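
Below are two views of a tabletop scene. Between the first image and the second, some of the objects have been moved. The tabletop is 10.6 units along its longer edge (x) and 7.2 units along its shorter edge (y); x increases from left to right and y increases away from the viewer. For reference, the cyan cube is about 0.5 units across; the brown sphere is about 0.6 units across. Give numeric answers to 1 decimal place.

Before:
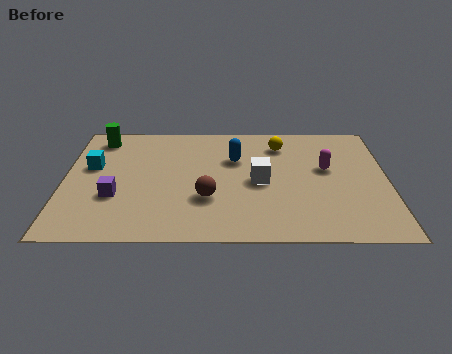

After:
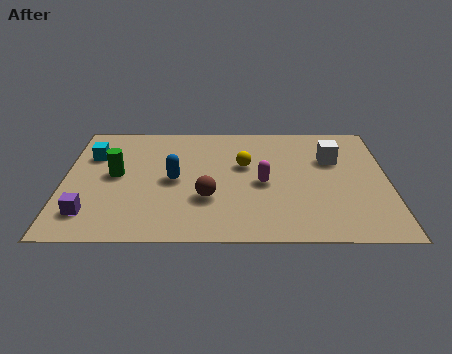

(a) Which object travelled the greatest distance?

the white cube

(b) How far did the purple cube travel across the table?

1.3

The purple cube moved from about (1.7, 2.5) to (0.9, 1.5), a distance of √(0.8² + 1.0²) ≈ 1.3.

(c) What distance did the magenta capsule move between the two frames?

2.3

From (8.6, 4.2) to (6.5, 3.3), the magenta capsule covered √(2.1² + 0.9²) ≈ 2.3 units.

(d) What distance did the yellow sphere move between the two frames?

1.8

The yellow sphere was near (7.1, 5.7) before and (5.9, 4.4) after, so it travelled √(1.2² + 1.3²) ≈ 1.8 units.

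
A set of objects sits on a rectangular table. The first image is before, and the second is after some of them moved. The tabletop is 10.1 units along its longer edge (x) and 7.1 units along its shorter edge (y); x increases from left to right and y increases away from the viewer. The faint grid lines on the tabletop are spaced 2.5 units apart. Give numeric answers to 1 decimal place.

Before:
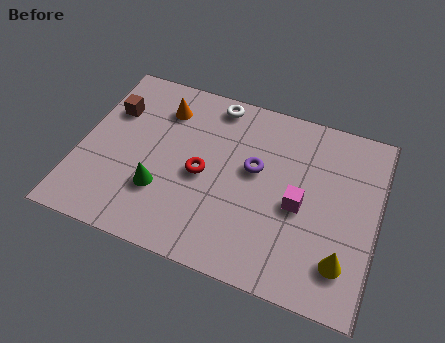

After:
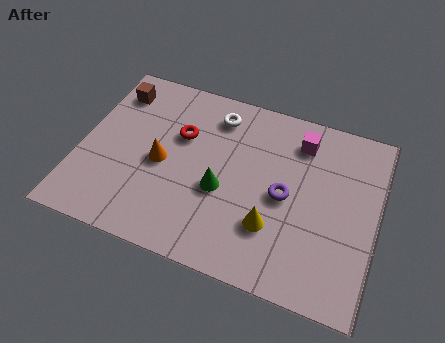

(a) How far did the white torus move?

0.5

The white torus moved from about (4.3, 6.3) to (4.4, 5.8), a distance of √(0.1² + 0.5²) ≈ 0.5.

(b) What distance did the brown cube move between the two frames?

0.8

From (0.9, 4.9) to (0.9, 5.7), the brown cube covered √(0.0² + 0.8²) ≈ 0.8 units.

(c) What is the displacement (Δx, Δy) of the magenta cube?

(-0.2, 2.5)

The magenta cube was at about (7.5, 3.2) and moved to about (7.3, 5.7).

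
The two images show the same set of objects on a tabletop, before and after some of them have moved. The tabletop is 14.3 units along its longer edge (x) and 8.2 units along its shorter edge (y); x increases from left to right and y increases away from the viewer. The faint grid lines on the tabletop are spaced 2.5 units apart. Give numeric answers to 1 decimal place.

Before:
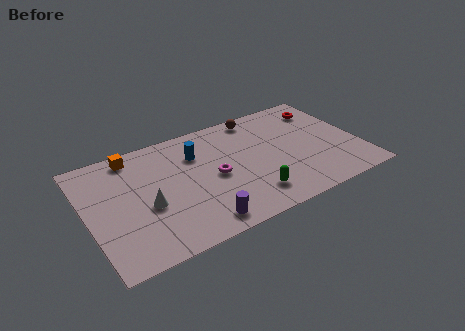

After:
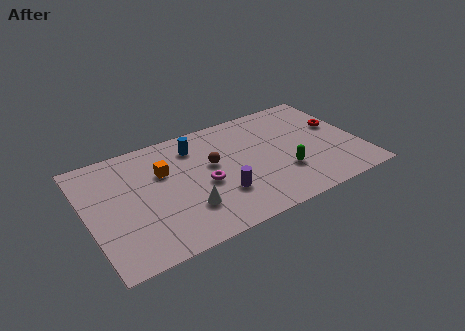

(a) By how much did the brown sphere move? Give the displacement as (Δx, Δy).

(-2.8, -2.5)

The brown sphere was at about (9.4, 7.3) and moved to about (6.6, 4.8).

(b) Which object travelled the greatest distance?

the brown sphere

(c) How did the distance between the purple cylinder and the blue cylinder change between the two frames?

-0.7

The distance was about 4.8 in the first image and 4.1 in the second, so they moved 0.7 units closer together.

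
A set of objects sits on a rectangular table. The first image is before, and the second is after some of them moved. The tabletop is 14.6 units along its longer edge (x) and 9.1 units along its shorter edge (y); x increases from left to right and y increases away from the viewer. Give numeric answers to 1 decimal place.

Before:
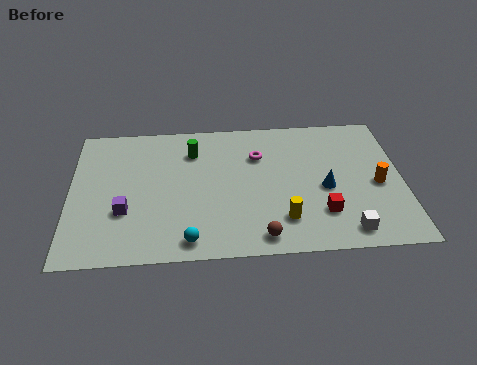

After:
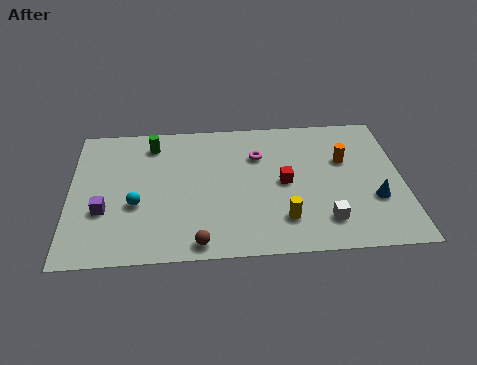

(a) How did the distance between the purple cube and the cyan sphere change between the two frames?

-2.0

Before: roughly 3.4 units apart; after: 1.4. That's 2.0 units closer together.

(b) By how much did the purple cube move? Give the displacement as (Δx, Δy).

(-0.9, 0.1)

The purple cube started near (2.4, 3.1) and ended near (1.5, 3.2).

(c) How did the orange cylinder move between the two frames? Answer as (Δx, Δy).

(-1.4, 1.7)

The orange cylinder was at about (13.5, 4.1) and moved to about (12.1, 5.8).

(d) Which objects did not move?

the yellow cylinder and the magenta torus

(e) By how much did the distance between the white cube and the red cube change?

+1.5

They were about 1.6 units apart before and 3.1 after — 1.5 units further apart.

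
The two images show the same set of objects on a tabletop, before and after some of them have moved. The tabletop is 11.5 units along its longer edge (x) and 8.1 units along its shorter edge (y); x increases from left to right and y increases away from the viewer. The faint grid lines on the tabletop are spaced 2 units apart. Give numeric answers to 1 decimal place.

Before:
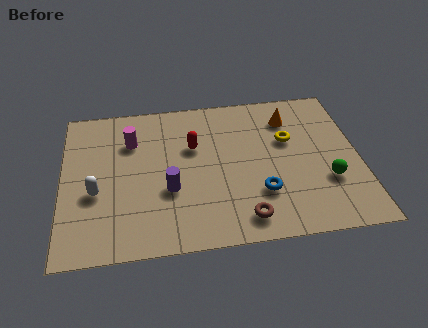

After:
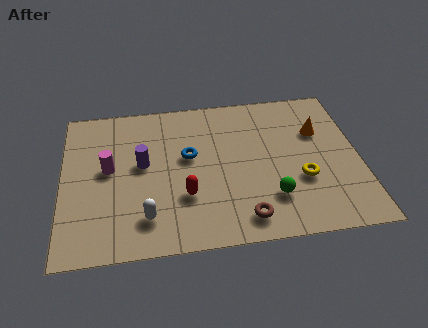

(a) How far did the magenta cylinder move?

1.7

The magenta cylinder moved from about (2.7, 5.8) to (1.8, 4.4), a distance of √(0.9² + 1.4²) ≈ 1.7.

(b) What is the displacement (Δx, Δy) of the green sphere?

(-2.2, -0.6)

From the two frames, the green sphere sits at roughly (10.2, 2.7) before and (8.0, 2.1) after.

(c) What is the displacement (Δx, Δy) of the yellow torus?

(0.4, -2.2)

The yellow torus started near (8.8, 5.1) and ended near (9.2, 2.9).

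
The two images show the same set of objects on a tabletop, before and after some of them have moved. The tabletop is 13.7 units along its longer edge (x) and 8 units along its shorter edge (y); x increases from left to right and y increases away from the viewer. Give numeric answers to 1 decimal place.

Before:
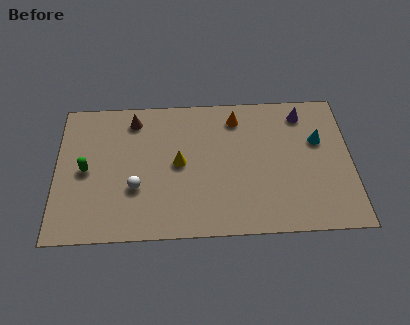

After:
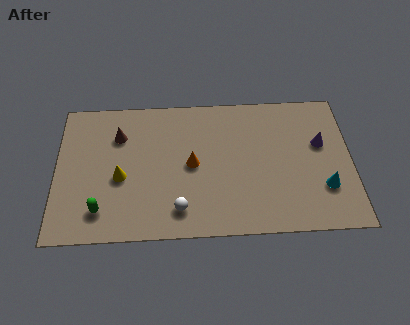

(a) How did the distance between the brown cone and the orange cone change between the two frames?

-1.0

The distance was about 4.8 in the first image and 3.8 in the second, so they moved 1.0 units closer together.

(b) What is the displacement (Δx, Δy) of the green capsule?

(0.7, -2.3)

From the two frames, the green capsule sits at roughly (1.4, 3.9) before and (2.1, 1.6) after.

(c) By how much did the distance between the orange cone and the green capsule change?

-2.7

Before: roughly 7.5 units apart; after: 4.8. That's 2.7 units closer together.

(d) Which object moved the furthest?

the orange cone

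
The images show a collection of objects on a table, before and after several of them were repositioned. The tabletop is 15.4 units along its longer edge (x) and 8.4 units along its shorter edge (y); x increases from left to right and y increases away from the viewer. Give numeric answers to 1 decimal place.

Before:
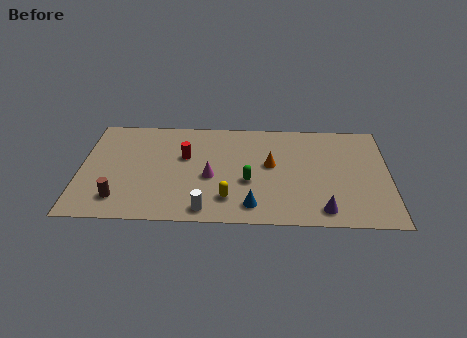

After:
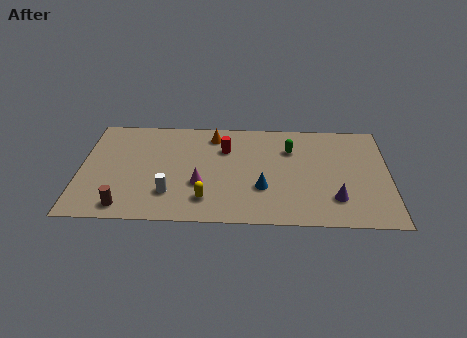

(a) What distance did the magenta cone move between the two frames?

0.8

The magenta cone was near (6.5, 3.6) before and (6.0, 3.0) after, so it travelled √(0.5² + 0.6²) ≈ 0.8 units.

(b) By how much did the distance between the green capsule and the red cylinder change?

-0.4

Before: roughly 3.7 units apart; after: 3.3. That's 0.4 units closer together.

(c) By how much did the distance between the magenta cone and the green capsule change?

+3.5

They were about 1.9 units apart before and 5.4 after — 3.5 units further apart.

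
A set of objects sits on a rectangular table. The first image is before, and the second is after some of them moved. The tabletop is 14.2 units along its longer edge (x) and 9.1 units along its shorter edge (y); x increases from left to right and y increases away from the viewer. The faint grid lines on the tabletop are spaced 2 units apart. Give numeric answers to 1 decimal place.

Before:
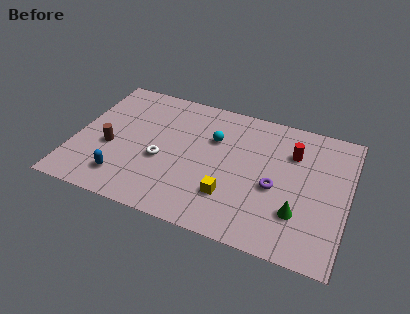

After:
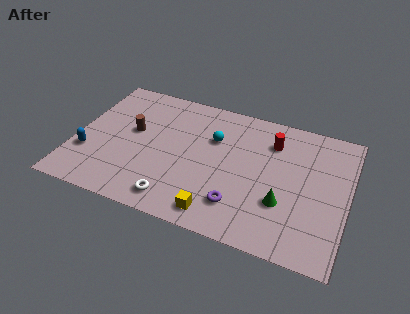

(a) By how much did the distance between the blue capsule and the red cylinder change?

+0.5

The distance was about 9.6 in the first image and 10.1 in the second, so they moved 0.5 units further apart.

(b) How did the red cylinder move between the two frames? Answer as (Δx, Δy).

(-1.1, 0.4)

From the two frames, the red cylinder sits at roughly (11.2, 6.5) before and (10.1, 6.9) after.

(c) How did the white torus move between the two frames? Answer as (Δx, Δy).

(1.0, -2.4)

The white torus started near (4.6, 3.7) and ended near (5.6, 1.3).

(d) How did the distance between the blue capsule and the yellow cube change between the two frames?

+1.7

Before: roughly 5.5 units apart; after: 7.2. That's 1.7 units further apart.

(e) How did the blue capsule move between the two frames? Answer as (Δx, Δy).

(-2.0, 1.1)

The blue capsule was at about (2.8, 1.8) and moved to about (0.8, 2.9).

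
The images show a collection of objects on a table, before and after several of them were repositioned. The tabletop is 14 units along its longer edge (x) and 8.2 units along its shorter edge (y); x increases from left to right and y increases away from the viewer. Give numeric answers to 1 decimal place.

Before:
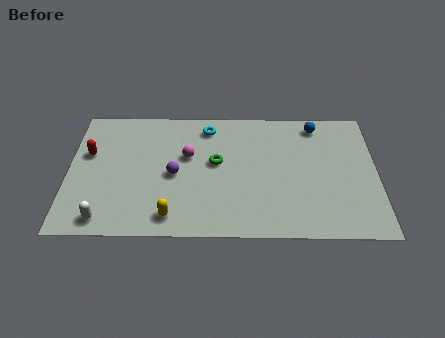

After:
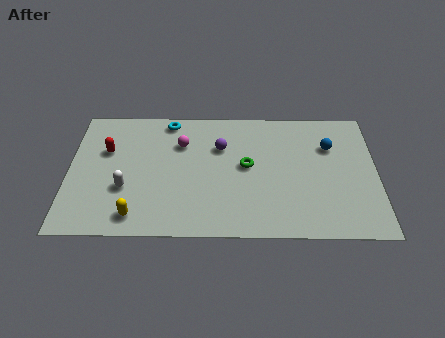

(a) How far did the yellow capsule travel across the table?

1.6

The yellow capsule moved from about (4.7, 1.2) to (3.1, 1.2), a distance of √(1.6² + 0.0²) ≈ 1.6.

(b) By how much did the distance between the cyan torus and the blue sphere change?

+2.6

Before: roughly 5.0 units apart; after: 7.6. That's 2.6 units further apart.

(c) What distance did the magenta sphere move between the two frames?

0.9

The magenta sphere was near (5.4, 5.0) before and (5.1, 5.8) after, so it travelled √(0.3² + 0.8²) ≈ 0.9 units.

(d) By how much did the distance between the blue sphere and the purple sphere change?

-2.3

The distance was about 7.3 in the first image and 5.0 in the second, so they moved 2.3 units closer together.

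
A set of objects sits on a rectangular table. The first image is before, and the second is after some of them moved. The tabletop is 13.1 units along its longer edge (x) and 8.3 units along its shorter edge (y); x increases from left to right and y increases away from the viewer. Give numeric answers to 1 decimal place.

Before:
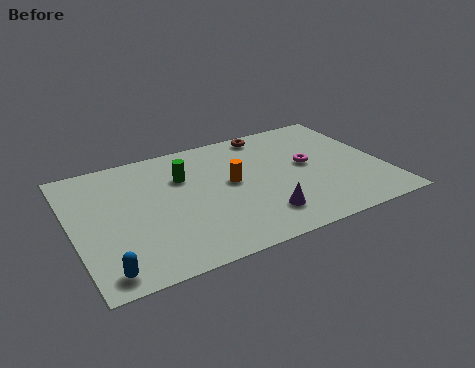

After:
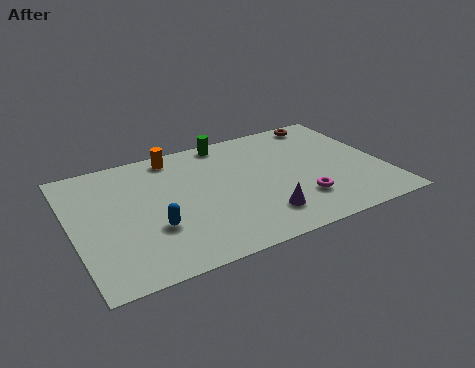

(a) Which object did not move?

the purple cone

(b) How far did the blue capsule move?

2.8

The blue capsule moved from about (1.0, 1.0) to (3.2, 2.8), a distance of √(2.2² + 1.8²) ≈ 2.8.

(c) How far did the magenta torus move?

2.4

The magenta torus moved from about (10.0, 4.5) to (9.3, 2.2), a distance of √(0.7² + 2.3²) ≈ 2.4.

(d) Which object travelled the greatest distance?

the orange cylinder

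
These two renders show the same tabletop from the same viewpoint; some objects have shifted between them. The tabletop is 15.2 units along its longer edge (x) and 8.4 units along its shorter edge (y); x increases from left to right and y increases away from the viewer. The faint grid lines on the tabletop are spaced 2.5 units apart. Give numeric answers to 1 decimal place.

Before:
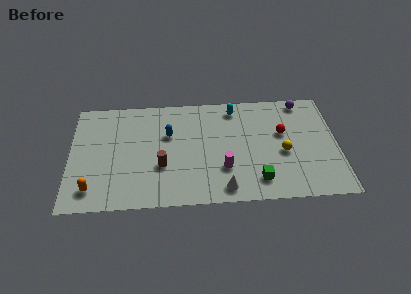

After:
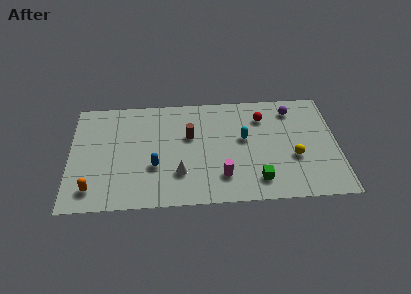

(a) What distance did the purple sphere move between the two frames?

0.8

The purple sphere moved from about (13.3, 7.5) to (12.7, 6.9), a distance of √(0.6² + 0.6²) ≈ 0.8.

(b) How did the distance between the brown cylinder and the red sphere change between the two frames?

-2.8

The distance was about 7.2 in the first image and 4.4 in the second, so they moved 2.8 units closer together.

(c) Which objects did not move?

the orange capsule and the green cube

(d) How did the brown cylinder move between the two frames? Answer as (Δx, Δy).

(1.6, 2.2)

From the two frames, the brown cylinder sits at roughly (5.2, 3.0) before and (6.8, 5.2) after.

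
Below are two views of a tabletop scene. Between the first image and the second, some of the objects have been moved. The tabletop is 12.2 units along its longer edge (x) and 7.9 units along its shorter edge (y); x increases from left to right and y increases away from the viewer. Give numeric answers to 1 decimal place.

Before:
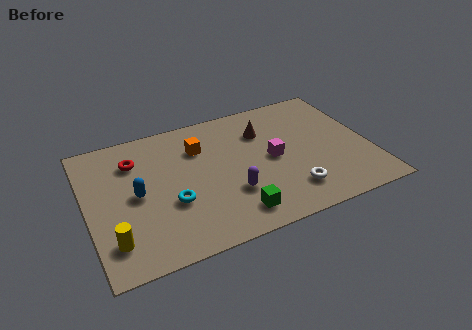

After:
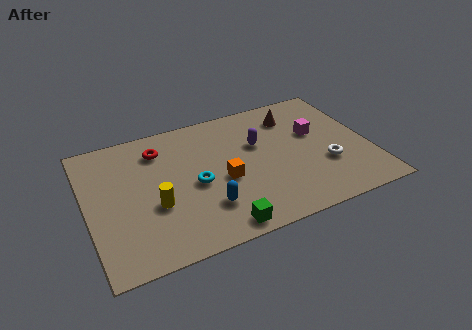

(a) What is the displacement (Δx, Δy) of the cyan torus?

(1.1, 0.7)

The cyan torus started near (3.5, 2.9) and ended near (4.6, 3.6).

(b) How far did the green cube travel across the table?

0.9

From (6.0, 1.3) to (5.3, 0.8), the green cube covered √(0.7² + 0.5²) ≈ 0.9 units.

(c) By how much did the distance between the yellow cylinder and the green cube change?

-1.8

Before: roughly 5.1 units apart; after: 3.3. That's 1.8 units closer together.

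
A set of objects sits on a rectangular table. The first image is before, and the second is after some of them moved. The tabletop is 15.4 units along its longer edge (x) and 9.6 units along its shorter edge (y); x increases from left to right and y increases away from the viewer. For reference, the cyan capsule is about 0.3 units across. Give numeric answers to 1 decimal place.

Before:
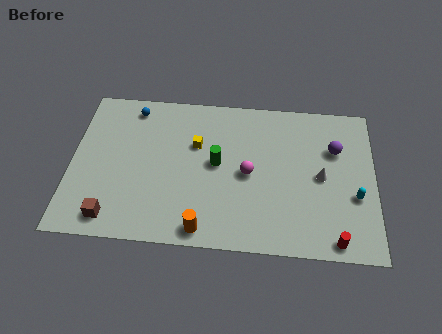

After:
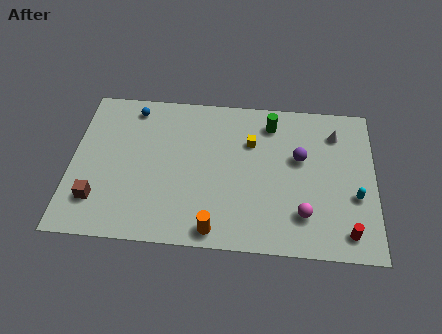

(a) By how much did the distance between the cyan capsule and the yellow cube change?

-2.4

They were about 8.5 units apart before and 6.1 after — 2.4 units closer together.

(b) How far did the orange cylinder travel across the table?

0.6

The orange cylinder moved from about (6.8, 1.0) to (7.4, 1.0), a distance of √(0.6² + 0.0²) ≈ 0.6.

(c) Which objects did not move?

the cyan capsule and the blue sphere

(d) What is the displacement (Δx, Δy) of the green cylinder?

(2.7, 2.8)

From the two frames, the green cylinder sits at roughly (7.4, 5.1) before and (10.1, 7.9) after.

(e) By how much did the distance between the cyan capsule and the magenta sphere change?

-2.6

Before: roughly 5.5 units apart; after: 2.9. That's 2.6 units closer together.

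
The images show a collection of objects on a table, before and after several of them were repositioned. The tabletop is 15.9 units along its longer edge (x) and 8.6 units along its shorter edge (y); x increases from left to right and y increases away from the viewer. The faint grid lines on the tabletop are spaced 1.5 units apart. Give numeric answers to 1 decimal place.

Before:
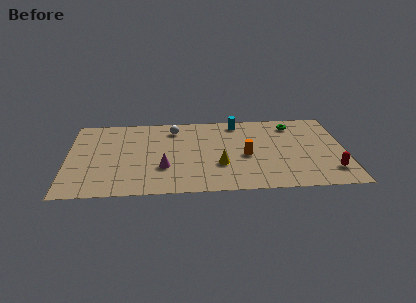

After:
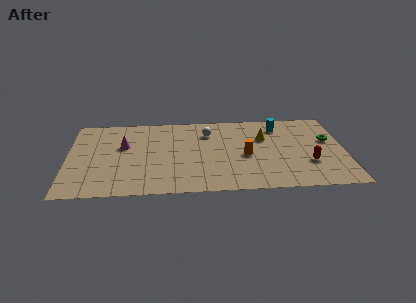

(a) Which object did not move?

the orange cylinder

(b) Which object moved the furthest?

the yellow cone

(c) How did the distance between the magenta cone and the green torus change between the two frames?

+3.2

They were about 8.6 units apart before and 11.8 after — 3.2 units further apart.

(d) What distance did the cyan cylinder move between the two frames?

2.5

The cyan cylinder moved from about (9.8, 7.5) to (12.2, 6.9), a distance of √(2.4² + 0.6²) ≈ 2.5.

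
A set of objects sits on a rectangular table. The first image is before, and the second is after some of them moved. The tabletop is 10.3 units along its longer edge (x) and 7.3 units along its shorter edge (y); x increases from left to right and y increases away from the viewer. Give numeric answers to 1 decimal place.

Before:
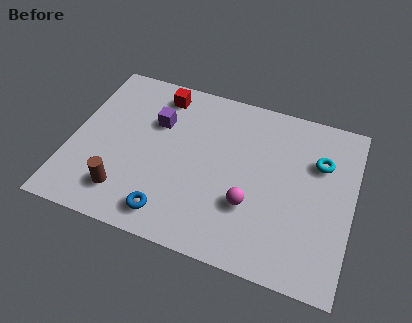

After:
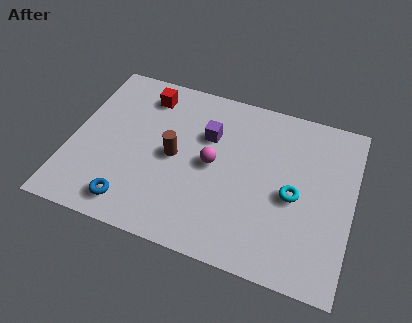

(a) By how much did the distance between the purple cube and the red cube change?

+1.3

Before: roughly 1.3 units apart; after: 2.6. That's 1.3 units further apart.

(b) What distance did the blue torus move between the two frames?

1.4

From (3.9, 1.1) to (2.5, 1.1), the blue torus covered √(1.4² + 0.0²) ≈ 1.4 units.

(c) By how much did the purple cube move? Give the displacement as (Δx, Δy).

(1.9, 0.0)

From the two frames, the purple cube sits at roughly (3.0, 4.9) before and (4.9, 4.9) after.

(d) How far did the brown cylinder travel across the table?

2.6

From (2.2, 1.5) to (3.8, 3.6), the brown cylinder covered √(1.6² + 2.1²) ≈ 2.6 units.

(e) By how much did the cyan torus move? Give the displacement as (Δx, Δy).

(-0.8, -1.7)

The cyan torus was at about (9.0, 5.0) and moved to about (8.2, 3.3).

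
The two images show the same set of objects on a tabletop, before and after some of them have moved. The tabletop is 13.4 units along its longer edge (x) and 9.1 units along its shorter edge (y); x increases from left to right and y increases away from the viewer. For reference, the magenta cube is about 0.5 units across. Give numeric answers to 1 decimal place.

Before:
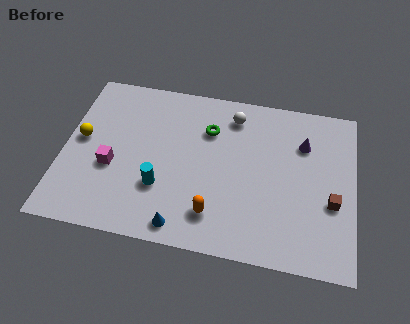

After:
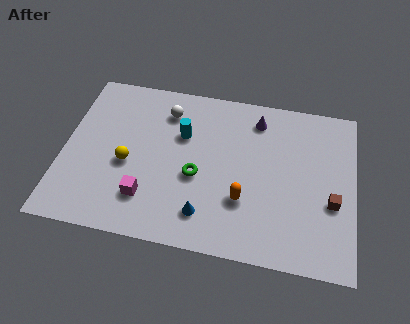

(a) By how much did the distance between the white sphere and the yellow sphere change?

-3.7

The distance was about 7.4 in the first image and 3.7 in the second, so they moved 3.7 units closer together.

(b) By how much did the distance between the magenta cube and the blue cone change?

-1.6

The distance was about 4.3 in the first image and 2.7 in the second, so they moved 1.6 units closer together.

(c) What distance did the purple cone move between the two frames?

2.4

The purple cone moved from about (11.0, 6.5) to (8.8, 7.5), a distance of √(2.2² + 1.0²) ≈ 2.4.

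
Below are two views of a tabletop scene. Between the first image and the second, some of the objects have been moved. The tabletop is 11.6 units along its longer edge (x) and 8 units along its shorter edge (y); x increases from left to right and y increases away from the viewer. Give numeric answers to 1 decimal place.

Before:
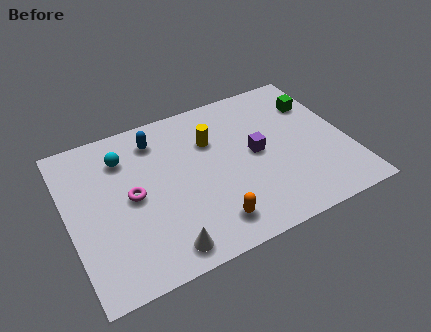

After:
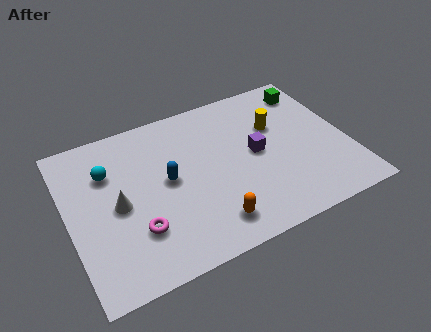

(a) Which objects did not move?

the purple cube and the orange capsule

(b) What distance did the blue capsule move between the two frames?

2.3

The blue capsule was near (3.9, 6.5) before and (4.1, 4.2) after, so it travelled √(0.2² + 2.3²) ≈ 2.3 units.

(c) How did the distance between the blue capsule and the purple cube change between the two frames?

-0.9

Before: roughly 4.6 units apart; after: 3.7. That's 0.9 units closer together.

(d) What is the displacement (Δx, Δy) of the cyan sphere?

(-0.7, -0.5)

From the two frames, the cyan sphere sits at roughly (2.5, 6.1) before and (1.8, 5.6) after.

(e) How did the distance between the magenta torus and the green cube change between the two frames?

+0.8

They were about 8.2 units apart before and 9.0 after — 0.8 units further apart.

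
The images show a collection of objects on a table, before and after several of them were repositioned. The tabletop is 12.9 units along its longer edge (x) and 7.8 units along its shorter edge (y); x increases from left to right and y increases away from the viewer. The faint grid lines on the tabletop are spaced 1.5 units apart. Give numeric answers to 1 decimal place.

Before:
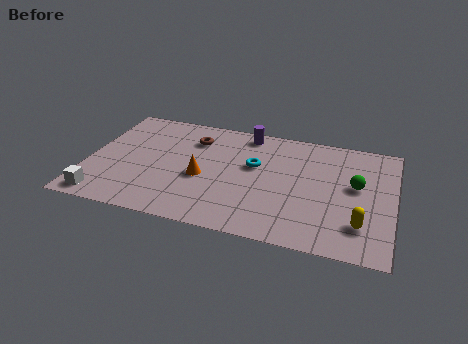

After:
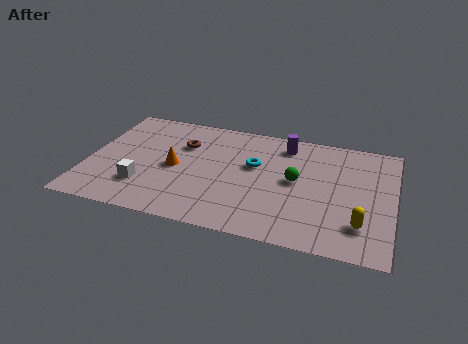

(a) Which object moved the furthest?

the green sphere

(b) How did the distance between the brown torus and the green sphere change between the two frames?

-2.1

Before: roughly 7.2 units apart; after: 5.1. That's 2.1 units closer together.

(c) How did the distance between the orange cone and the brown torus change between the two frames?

-1.0

Before: roughly 2.7 units apart; after: 1.7. That's 1.0 units closer together.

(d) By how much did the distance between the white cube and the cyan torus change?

-2.0

Before: roughly 7.2 units apart; after: 5.2. That's 2.0 units closer together.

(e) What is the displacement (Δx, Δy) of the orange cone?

(-1.2, 0.4)

The orange cone was at about (4.9, 3.3) and moved to about (3.7, 3.7).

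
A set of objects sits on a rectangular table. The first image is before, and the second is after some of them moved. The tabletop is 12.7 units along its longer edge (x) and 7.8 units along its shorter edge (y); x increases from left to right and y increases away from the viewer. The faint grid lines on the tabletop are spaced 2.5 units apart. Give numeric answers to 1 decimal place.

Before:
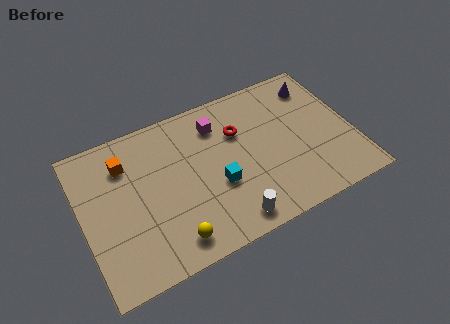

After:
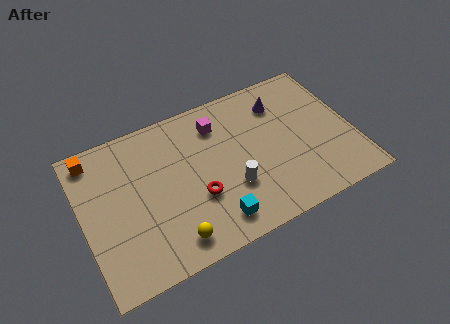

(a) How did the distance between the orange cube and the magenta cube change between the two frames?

+1.4

The distance was about 4.4 in the first image and 5.8 in the second, so they moved 1.4 units further apart.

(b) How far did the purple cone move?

1.8

The purple cone moved from about (11.4, 6.3) to (9.6, 6.0), a distance of √(1.8² + 0.3²) ≈ 1.8.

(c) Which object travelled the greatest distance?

the red torus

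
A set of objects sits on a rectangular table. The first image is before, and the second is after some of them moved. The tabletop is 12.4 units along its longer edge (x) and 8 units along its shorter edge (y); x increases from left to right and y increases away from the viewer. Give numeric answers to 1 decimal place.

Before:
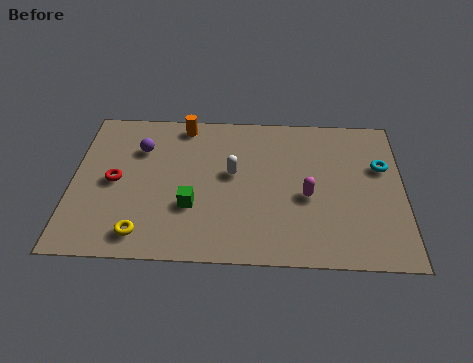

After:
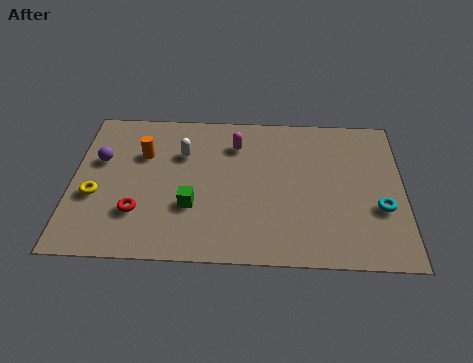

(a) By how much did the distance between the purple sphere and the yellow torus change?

-2.6

The distance was about 4.5 in the first image and 1.9 in the second, so they moved 2.6 units closer together.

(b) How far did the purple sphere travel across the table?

1.7

From (2.5, 5.7) to (1.0, 5.0), the purple sphere covered √(1.5² + 0.7²) ≈ 1.7 units.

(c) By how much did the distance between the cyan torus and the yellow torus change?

+0.9

The distance was about 9.7 in the first image and 10.6 in the second, so they moved 0.9 units further apart.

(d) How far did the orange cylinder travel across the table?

2.3

The orange cylinder was near (4.1, 7.1) before and (2.6, 5.4) after, so it travelled √(1.5² + 1.7²) ≈ 2.3 units.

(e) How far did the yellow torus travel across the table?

2.6

The yellow torus was near (2.7, 1.2) before and (0.9, 3.1) after, so it travelled √(1.8² + 1.9²) ≈ 2.6 units.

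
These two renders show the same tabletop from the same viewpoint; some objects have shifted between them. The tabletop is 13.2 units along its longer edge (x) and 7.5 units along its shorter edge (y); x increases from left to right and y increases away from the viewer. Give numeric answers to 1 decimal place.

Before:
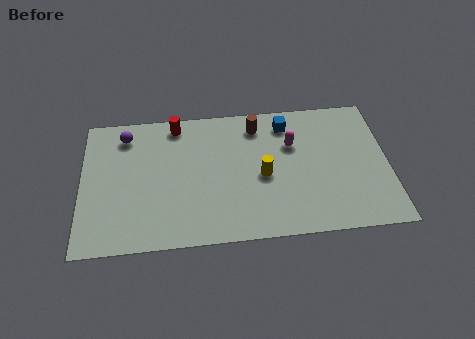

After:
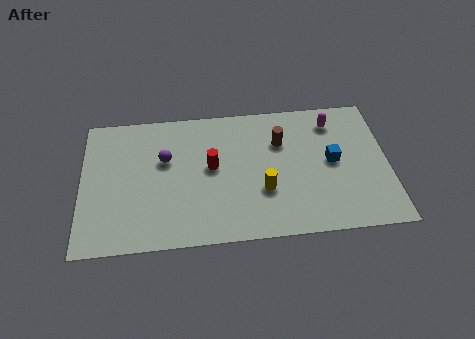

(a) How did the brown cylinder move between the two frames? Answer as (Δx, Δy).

(1.0, -1.0)

From the two frames, the brown cylinder sits at roughly (7.6, 6.2) before and (8.6, 5.2) after.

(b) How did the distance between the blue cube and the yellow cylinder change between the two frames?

+0.3

Before: roughly 3.0 units apart; after: 3.3. That's 0.3 units further apart.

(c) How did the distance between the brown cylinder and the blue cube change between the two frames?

+1.3

They were about 1.3 units apart before and 2.6 after — 1.3 units further apart.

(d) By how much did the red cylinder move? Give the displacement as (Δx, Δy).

(1.5, -2.5)

The red cylinder started near (4.1, 6.6) and ended near (5.6, 4.1).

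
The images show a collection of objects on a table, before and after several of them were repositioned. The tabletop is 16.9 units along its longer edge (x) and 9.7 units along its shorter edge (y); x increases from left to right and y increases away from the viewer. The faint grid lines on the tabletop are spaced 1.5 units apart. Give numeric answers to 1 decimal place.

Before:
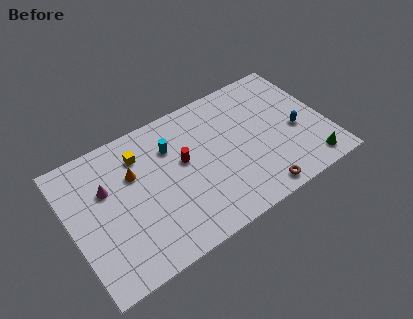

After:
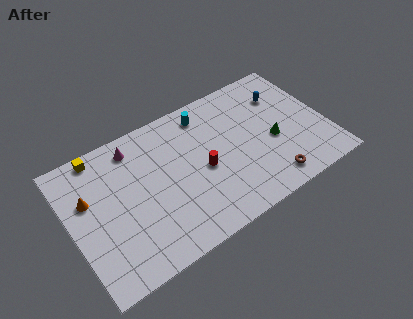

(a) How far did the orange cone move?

3.0

The orange cone was near (4.3, 6.4) before and (1.3, 6.2) after, so it travelled √(3.0² + 0.2²) ≈ 3.0 units.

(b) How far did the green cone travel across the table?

3.4

The green cone moved from about (15.3, 1.3) to (13.3, 4.1), a distance of √(2.0² + 2.8²) ≈ 3.4.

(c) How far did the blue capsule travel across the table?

3.0

The blue capsule moved from about (14.9, 4.1) to (14.5, 7.1), a distance of √(0.4² + 3.0²) ≈ 3.0.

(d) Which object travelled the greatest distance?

the green cone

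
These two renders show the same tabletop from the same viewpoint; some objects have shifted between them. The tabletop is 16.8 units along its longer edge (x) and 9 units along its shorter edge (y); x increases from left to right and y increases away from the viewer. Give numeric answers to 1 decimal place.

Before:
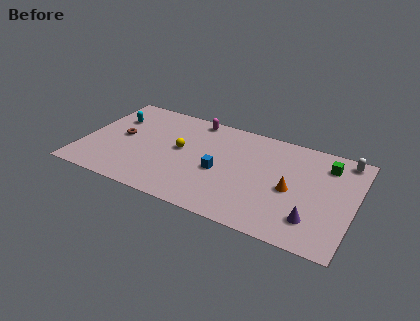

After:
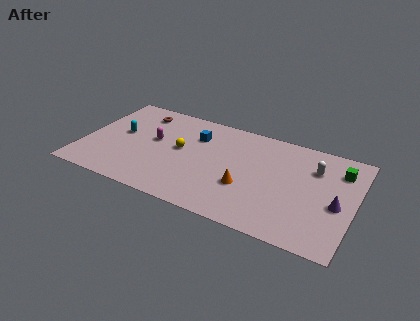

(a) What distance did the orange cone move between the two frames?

2.8

The orange cone moved from about (13.0, 4.1) to (10.3, 3.2), a distance of √(2.7² + 0.9²) ≈ 2.8.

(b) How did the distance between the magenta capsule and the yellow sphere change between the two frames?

-1.5

The distance was about 3.2 in the first image and 1.7 in the second, so they moved 1.5 units closer together.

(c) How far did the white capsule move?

2.3

The white capsule was near (15.9, 8.0) before and (14.2, 6.5) after, so it travelled √(1.7² + 1.5²) ≈ 2.3 units.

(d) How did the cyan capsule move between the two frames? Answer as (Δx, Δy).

(0.6, -1.3)

From the two frames, the cyan capsule sits at roughly (1.6, 6.3) before and (2.2, 5.0) after.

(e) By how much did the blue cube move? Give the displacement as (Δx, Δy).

(-1.8, 2.6)

The blue cube was at about (8.6, 3.9) and moved to about (6.8, 6.5).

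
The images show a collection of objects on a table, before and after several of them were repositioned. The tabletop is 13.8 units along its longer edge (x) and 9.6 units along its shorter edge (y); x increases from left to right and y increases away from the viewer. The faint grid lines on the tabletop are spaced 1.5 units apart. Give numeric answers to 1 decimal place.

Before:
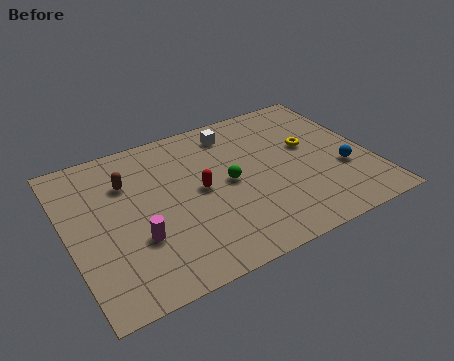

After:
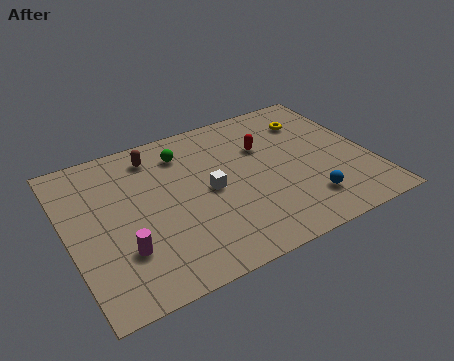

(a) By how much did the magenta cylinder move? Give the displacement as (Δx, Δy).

(-0.7, -0.4)

From the two frames, the magenta cylinder sits at roughly (2.9, 3.2) before and (2.2, 2.8) after.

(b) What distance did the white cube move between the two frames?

3.7

From (8.0, 8.0) to (6.4, 4.7), the white cube covered √(1.6² + 3.3²) ≈ 3.7 units.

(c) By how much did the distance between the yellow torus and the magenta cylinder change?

+1.8

The distance was about 8.6 in the first image and 10.4 in the second, so they moved 1.8 units further apart.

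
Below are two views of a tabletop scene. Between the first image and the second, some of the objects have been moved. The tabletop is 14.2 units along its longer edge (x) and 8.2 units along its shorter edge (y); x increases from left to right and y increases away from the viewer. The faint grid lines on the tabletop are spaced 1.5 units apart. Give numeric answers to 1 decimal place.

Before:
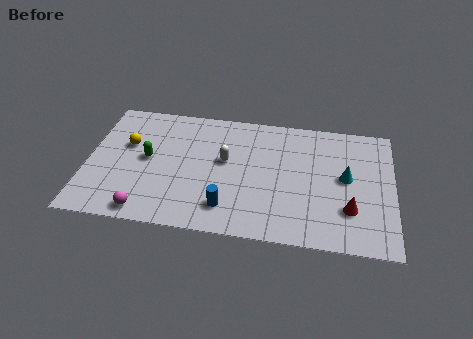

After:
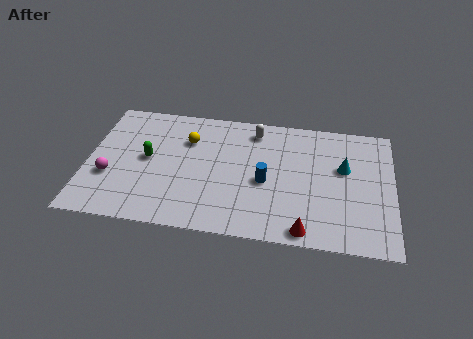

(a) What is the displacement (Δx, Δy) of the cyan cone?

(-0.1, 0.6)

The cyan cone started near (12.0, 4.4) and ended near (11.9, 5.0).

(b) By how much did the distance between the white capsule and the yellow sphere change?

-1.3

The distance was about 4.6 in the first image and 3.3 in the second, so they moved 1.3 units closer together.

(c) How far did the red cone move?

2.6

The red cone was near (12.2, 2.4) before and (10.2, 0.8) after, so it travelled √(2.0² + 1.6²) ≈ 2.6 units.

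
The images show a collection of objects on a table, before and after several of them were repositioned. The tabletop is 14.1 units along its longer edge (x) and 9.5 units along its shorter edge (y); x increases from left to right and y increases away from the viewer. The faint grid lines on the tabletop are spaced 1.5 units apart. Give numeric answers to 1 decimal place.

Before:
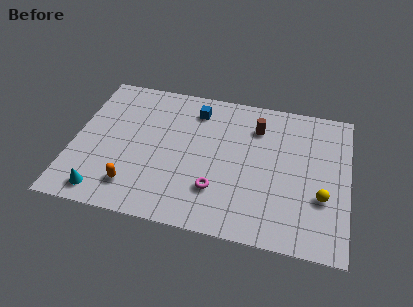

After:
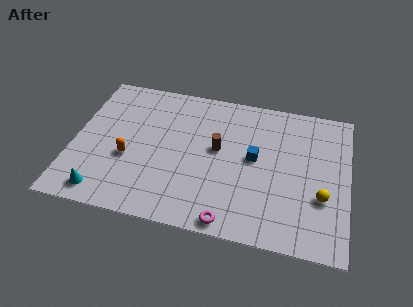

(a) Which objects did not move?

the yellow sphere and the cyan cone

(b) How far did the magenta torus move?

2.0

From (7.5, 2.6) to (8.3, 0.8), the magenta torus covered √(0.8² + 1.8²) ≈ 2.0 units.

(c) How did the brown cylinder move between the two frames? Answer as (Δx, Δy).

(-1.9, -1.9)

The brown cylinder started near (9.3, 7.2) and ended near (7.4, 5.3).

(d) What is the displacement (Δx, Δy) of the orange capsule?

(-0.4, 1.8)

The orange capsule was at about (3.3, 1.9) and moved to about (2.9, 3.7).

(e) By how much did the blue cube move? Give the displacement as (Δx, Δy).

(3.2, -2.6)

The blue cube started near (6.1, 7.7) and ended near (9.3, 5.1).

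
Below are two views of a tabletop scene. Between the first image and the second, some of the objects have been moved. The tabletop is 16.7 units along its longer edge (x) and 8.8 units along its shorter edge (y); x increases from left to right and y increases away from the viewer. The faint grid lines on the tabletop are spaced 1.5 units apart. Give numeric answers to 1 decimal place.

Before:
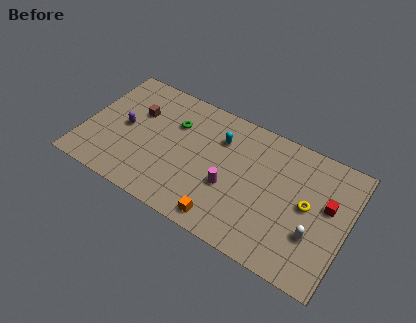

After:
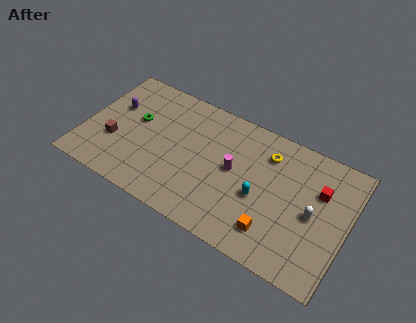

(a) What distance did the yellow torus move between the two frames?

3.6

The yellow torus was near (14.2, 4.6) before and (11.4, 6.8) after, so it travelled √(2.8² + 2.2²) ≈ 3.6 units.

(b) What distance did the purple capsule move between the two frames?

1.5

From (2.5, 4.4) to (1.6, 5.6), the purple capsule covered √(0.9² + 1.2²) ≈ 1.5 units.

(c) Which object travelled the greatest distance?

the cyan capsule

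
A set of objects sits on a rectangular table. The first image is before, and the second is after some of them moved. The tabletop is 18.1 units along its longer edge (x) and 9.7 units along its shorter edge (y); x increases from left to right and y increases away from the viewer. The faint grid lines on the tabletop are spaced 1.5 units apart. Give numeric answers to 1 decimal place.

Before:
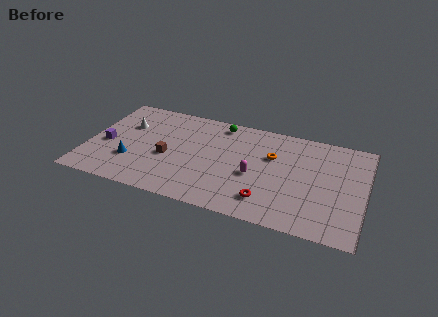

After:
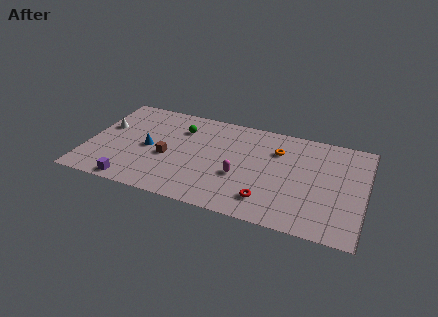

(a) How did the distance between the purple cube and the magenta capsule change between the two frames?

-2.4

They were about 9.8 units apart before and 7.4 after — 2.4 units closer together.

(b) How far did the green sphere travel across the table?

2.8

The green sphere was near (8.4, 8.5) before and (5.9, 7.2) after, so it travelled √(2.5² + 1.3²) ≈ 2.8 units.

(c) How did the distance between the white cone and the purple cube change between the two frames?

+3.0

Before: roughly 2.5 units apart; after: 5.5. That's 3.0 units further apart.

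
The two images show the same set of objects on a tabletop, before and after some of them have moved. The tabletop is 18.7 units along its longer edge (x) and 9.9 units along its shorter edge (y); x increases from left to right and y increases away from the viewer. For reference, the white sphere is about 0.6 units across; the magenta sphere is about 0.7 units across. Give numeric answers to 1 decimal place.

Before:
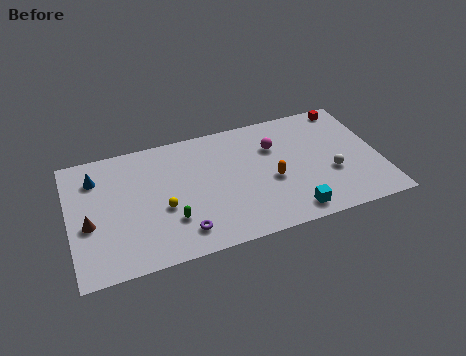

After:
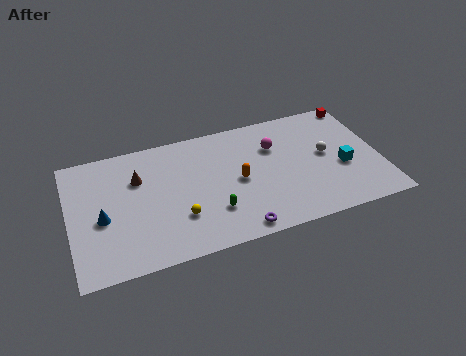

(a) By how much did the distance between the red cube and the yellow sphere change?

+0.3

The distance was about 12.7 in the first image and 13.0 in the second, so they moved 0.3 units further apart.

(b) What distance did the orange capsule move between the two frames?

2.1

From (12.1, 4.2) to (10.1, 4.8), the orange capsule covered √(2.0² + 0.6²) ≈ 2.1 units.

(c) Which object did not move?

the magenta sphere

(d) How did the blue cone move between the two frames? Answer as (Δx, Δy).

(0.2, -3.3)

The blue cone started near (1.7, 7.6) and ended near (1.9, 4.3).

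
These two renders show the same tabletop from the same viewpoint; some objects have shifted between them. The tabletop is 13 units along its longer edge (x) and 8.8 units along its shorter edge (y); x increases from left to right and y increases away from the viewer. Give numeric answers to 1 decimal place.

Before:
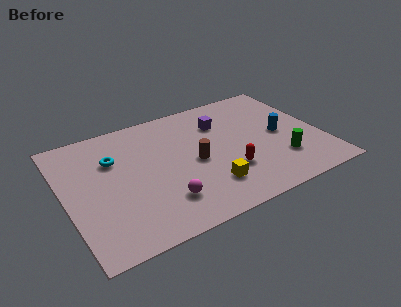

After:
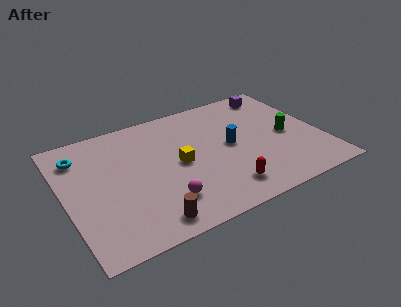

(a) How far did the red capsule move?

1.2

The red capsule moved from about (8.0, 2.7) to (7.6, 1.6), a distance of √(0.4² + 1.1²) ≈ 1.2.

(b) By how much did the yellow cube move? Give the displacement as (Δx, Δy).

(-1.2, 2.2)

The yellow cube was at about (6.9, 2.1) and moved to about (5.7, 4.3).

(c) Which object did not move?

the magenta sphere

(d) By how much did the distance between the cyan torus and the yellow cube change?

-0.4

Before: roughly 5.8 units apart; after: 5.4. That's 0.4 units closer together.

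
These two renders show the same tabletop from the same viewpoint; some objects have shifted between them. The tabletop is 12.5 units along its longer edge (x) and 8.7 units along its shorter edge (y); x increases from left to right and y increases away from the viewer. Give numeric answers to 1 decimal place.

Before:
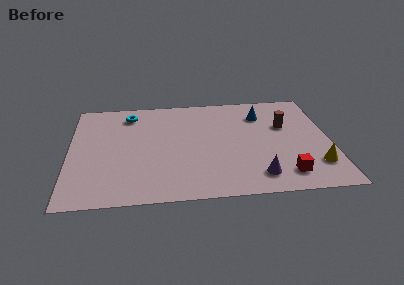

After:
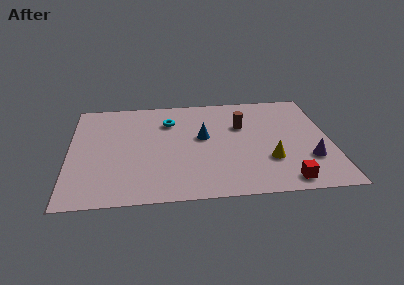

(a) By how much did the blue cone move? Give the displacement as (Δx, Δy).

(-2.9, -1.7)

From the two frames, the blue cone sits at roughly (9.3, 6.6) before and (6.4, 4.9) after.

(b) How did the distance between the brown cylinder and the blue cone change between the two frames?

+0.5

Before: roughly 1.6 units apart; after: 2.1. That's 0.5 units further apart.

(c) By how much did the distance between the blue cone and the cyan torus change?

-4.2

Before: roughly 6.4 units apart; after: 2.2. That's 4.2 units closer together.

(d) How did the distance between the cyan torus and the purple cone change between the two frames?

-0.7

The distance was about 8.3 in the first image and 7.6 in the second, so they moved 0.7 units closer together.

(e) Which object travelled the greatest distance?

the blue cone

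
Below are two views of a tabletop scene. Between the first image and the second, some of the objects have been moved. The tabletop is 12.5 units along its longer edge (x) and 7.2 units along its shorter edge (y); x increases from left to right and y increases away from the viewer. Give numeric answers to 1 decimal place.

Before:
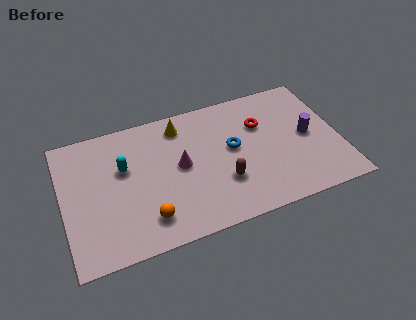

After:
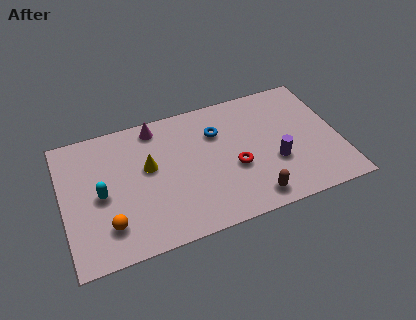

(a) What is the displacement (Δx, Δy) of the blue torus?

(-0.6, 1.1)

The blue torus started near (7.7, 4.0) and ended near (7.1, 5.1).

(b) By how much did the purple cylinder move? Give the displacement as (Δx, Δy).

(-1.6, -1.0)

The purple cylinder started near (11.1, 3.6) and ended near (9.5, 2.6).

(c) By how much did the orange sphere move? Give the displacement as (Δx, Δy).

(-1.7, 0.2)

The orange sphere was at about (3.6, 1.5) and moved to about (1.9, 1.7).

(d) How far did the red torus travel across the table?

2.4

The red torus was near (9.1, 4.9) before and (7.7, 2.9) after, so it travelled √(1.4² + 2.0²) ≈ 2.4 units.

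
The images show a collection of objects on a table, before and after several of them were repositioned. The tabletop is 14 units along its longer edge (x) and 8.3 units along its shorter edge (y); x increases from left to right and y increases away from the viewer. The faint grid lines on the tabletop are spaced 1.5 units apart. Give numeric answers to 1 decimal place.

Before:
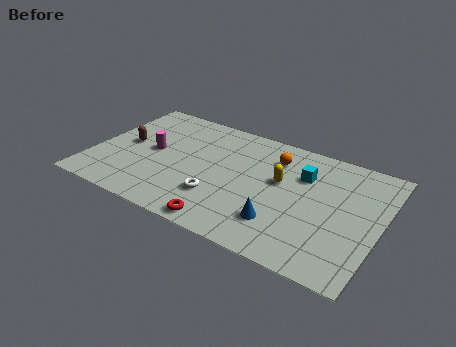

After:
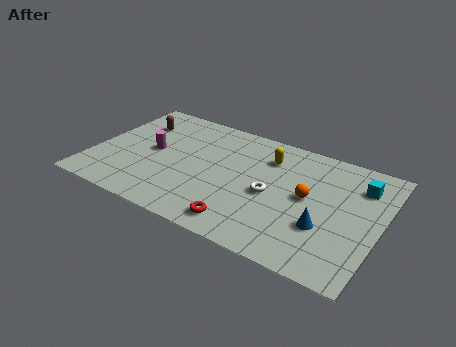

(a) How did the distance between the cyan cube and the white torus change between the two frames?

-0.3

The distance was about 5.0 in the first image and 4.7 in the second, so they moved 0.3 units closer together.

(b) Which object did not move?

the magenta cylinder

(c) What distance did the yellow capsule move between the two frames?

1.6

The yellow capsule moved from about (9.1, 4.9) to (8.3, 6.3), a distance of √(0.8² + 1.4²) ≈ 1.6.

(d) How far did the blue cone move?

2.1

From (9.5, 2.1) to (11.5, 2.8), the blue cone covered √(2.0² + 0.7²) ≈ 2.1 units.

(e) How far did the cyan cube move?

2.7

The cyan cube was near (10.1, 5.8) before and (12.8, 6.3) after, so it travelled √(2.7² + 0.5²) ≈ 2.7 units.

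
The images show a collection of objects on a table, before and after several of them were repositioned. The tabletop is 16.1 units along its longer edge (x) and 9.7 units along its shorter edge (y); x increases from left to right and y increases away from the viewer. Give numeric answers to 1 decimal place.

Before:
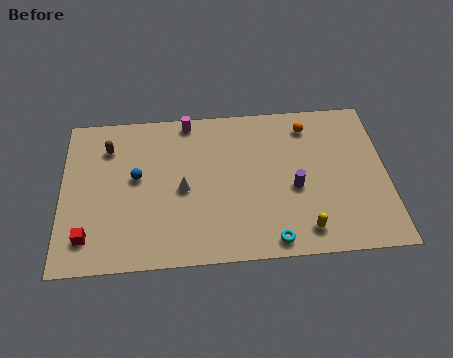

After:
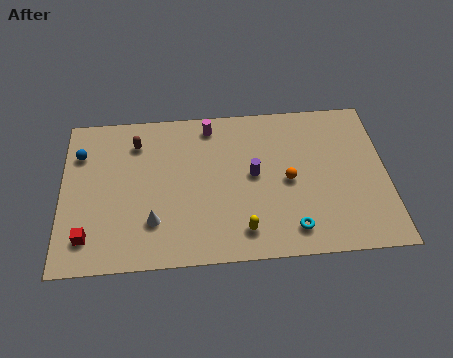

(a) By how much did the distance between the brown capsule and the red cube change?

+0.6

Before: roughly 5.6 units apart; after: 6.2. That's 0.6 units further apart.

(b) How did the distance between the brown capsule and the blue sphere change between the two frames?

+0.4

The distance was about 2.4 in the first image and 2.8 in the second, so they moved 0.4 units further apart.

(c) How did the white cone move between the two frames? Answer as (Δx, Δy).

(-1.5, -1.9)

The white cone was at about (6.0, 4.5) and moved to about (4.5, 2.6).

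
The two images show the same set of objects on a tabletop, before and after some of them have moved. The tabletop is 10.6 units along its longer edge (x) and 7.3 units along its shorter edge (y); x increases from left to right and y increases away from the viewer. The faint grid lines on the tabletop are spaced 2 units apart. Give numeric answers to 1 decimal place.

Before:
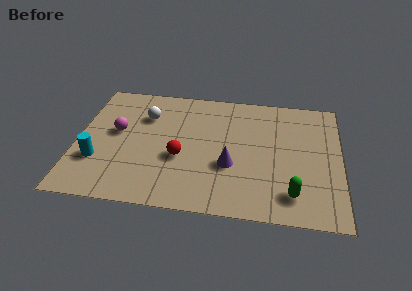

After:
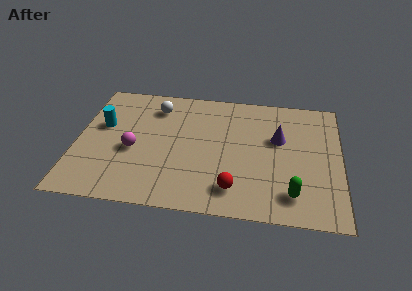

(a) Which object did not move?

the green capsule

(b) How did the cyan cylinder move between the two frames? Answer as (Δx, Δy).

(0.1, 2.1)

The cyan cylinder was at about (0.9, 2.3) and moved to about (1.0, 4.4).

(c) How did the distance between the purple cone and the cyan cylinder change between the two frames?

+1.8

The distance was about 5.3 in the first image and 7.1 in the second, so they moved 1.8 units further apart.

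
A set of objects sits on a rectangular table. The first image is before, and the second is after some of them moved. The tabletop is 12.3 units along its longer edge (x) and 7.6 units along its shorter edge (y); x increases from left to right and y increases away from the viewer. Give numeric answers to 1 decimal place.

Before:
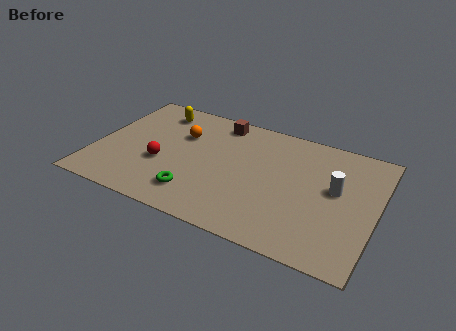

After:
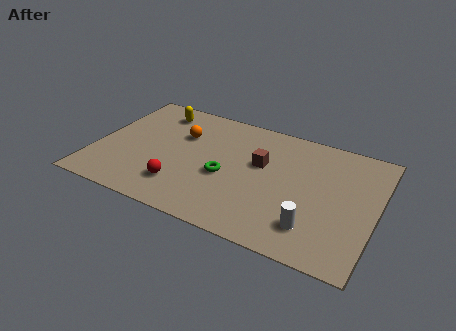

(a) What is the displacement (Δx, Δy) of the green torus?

(1.1, 1.6)

The green torus was at about (4.7, 1.6) and moved to about (5.8, 3.2).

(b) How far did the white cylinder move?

2.7

The white cylinder was near (10.5, 4.3) before and (9.8, 1.7) after, so it travelled √(0.7² + 2.6²) ≈ 2.7 units.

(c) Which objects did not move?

the orange sphere and the yellow capsule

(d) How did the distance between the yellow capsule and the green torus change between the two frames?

-0.6

The distance was about 5.3 in the first image and 4.7 in the second, so they moved 0.6 units closer together.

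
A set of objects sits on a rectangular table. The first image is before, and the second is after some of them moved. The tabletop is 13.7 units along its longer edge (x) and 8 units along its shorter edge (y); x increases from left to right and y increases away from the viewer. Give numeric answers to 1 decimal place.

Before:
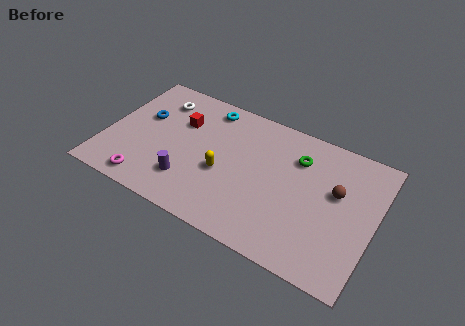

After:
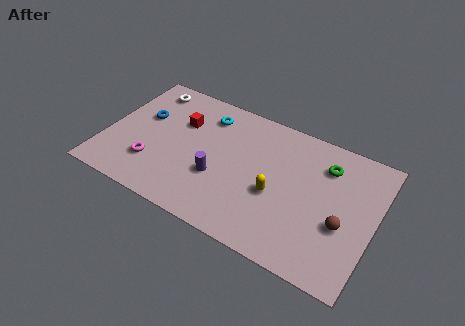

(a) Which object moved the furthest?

the yellow capsule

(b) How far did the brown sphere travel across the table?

1.8

From (11.7, 4.8) to (12.2, 3.1), the brown sphere covered √(0.5² + 1.7²) ≈ 1.8 units.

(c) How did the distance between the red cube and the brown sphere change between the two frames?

+0.8

They were about 8.1 units apart before and 8.9 after — 0.8 units further apart.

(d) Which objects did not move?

the blue torus and the red cube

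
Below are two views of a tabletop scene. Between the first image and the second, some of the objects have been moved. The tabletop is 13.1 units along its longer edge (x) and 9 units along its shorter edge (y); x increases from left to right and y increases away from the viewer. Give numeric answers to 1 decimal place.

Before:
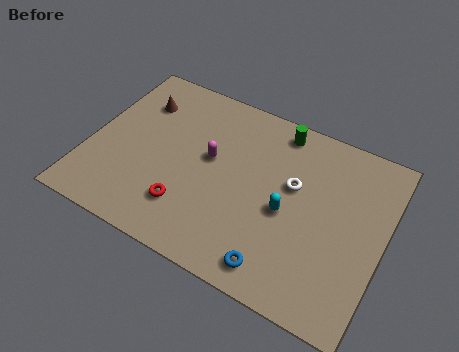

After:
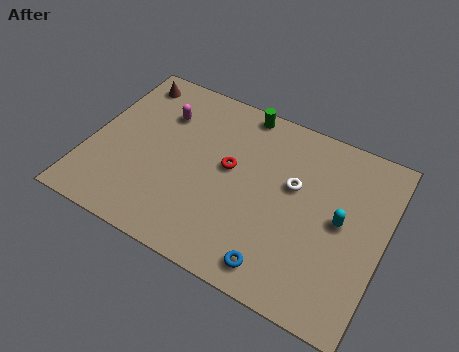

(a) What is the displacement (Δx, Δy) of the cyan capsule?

(2.3, 0.6)

The cyan capsule was at about (8.9, 4.0) and moved to about (11.2, 4.6).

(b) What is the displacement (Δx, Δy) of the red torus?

(1.5, 2.8)

From the two frames, the red torus sits at roughly (4.7, 2.2) before and (6.2, 5.0) after.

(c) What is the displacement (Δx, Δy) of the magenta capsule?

(-2.4, 1.4)

The magenta capsule was at about (5.3, 5.1) and moved to about (2.9, 6.5).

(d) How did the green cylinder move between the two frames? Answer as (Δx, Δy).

(-1.7, 0.3)

From the two frames, the green cylinder sits at roughly (8.0, 7.9) before and (6.3, 8.2) after.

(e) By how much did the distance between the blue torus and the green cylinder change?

+0.7

Before: roughly 6.8 units apart; after: 7.5. That's 0.7 units further apart.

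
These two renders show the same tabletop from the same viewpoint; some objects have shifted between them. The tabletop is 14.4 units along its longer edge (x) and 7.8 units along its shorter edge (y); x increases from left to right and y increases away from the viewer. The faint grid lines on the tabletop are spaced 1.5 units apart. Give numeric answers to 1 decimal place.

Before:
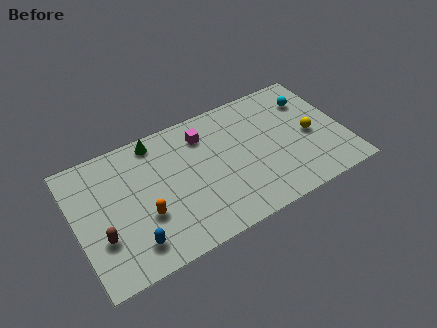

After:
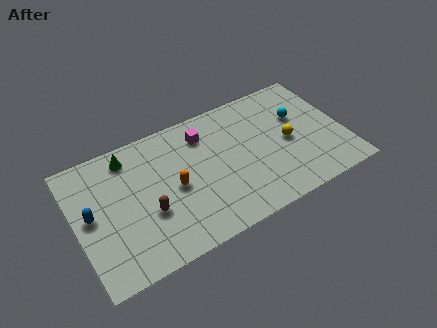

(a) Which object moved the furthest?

the blue capsule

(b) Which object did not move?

the magenta cube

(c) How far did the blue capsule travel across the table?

3.2

The blue capsule was near (2.7, 1.5) before and (0.8, 4.1) after, so it travelled √(1.9² + 2.6²) ≈ 3.2 units.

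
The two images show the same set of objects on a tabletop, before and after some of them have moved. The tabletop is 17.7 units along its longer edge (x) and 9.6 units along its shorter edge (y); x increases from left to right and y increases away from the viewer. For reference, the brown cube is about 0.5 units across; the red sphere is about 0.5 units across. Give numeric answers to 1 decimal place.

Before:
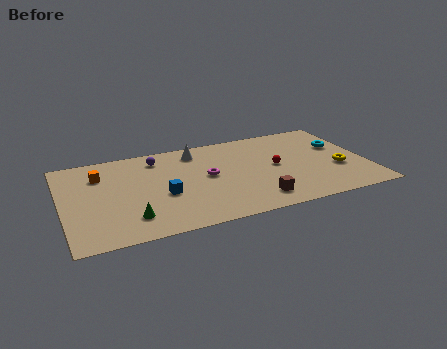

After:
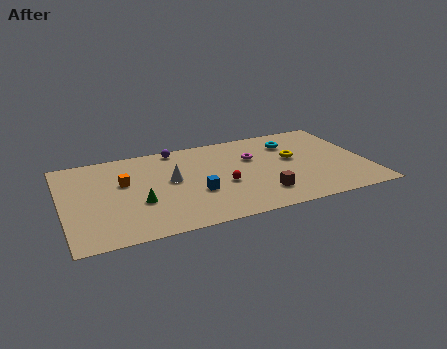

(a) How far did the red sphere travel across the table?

3.4

The red sphere was near (12.4, 4.9) before and (9.2, 3.9) after, so it travelled √(3.2² + 1.0²) ≈ 3.4 units.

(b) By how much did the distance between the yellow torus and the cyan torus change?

-0.7

The distance was about 2.5 in the first image and 1.8 in the second, so they moved 0.7 units closer together.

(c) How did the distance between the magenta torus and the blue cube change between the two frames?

+1.6

Before: roughly 3.0 units apart; after: 4.6. That's 1.6 units further apart.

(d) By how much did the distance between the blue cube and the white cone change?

-2.5

Before: roughly 4.7 units apart; after: 2.2. That's 2.5 units closer together.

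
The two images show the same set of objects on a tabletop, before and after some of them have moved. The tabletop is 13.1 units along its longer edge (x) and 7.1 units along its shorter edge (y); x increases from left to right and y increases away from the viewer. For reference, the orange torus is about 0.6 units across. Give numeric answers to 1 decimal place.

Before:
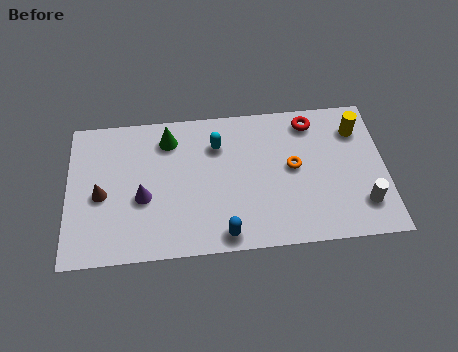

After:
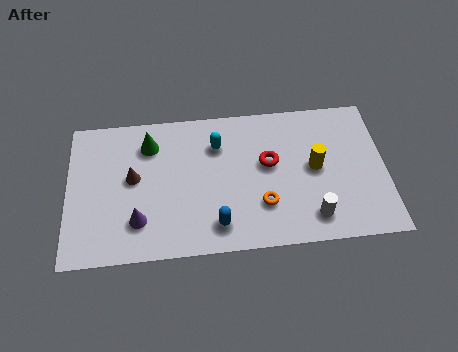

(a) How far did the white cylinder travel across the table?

2.1

The white cylinder moved from about (12.1, 1.7) to (10.0, 1.3), a distance of √(2.1² + 0.4²) ≈ 2.1.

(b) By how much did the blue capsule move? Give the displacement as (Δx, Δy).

(-0.3, 0.5)

The blue capsule was at about (6.4, 0.8) and moved to about (6.1, 1.3).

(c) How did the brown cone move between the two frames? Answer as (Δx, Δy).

(1.3, 0.7)

The brown cone was at about (1.4, 3.2) and moved to about (2.7, 3.9).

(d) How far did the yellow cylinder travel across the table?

2.5

From (12.0, 5.4) to (10.2, 3.7), the yellow cylinder covered √(1.8² + 1.7²) ≈ 2.5 units.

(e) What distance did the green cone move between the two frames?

0.8

From (4.2, 5.7) to (3.4, 5.5), the green cone covered √(0.8² + 0.2²) ≈ 0.8 units.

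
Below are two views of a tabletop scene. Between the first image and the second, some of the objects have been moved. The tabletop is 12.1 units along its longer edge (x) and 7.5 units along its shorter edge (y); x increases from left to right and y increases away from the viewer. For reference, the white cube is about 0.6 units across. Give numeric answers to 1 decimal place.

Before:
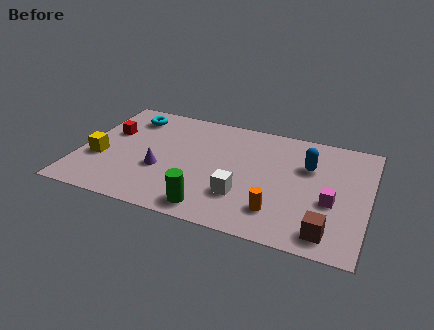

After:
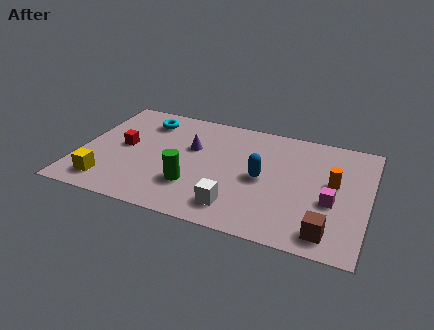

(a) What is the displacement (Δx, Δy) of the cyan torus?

(0.7, -0.1)

The cyan torus started near (1.8, 6.1) and ended near (2.5, 6.0).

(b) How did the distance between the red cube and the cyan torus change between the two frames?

+0.6

Before: roughly 1.6 units apart; after: 2.2. That's 0.6 units further apart.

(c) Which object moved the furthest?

the orange cylinder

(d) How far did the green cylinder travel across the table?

1.5

The green cylinder moved from about (5.8, 1.0) to (4.9, 2.2), a distance of √(0.9² + 1.2²) ≈ 1.5.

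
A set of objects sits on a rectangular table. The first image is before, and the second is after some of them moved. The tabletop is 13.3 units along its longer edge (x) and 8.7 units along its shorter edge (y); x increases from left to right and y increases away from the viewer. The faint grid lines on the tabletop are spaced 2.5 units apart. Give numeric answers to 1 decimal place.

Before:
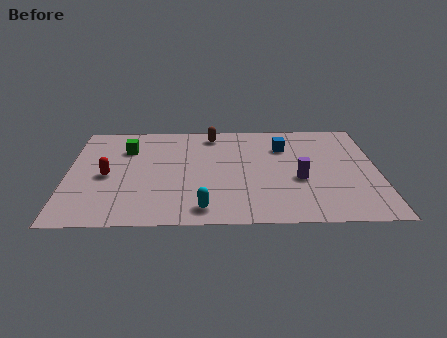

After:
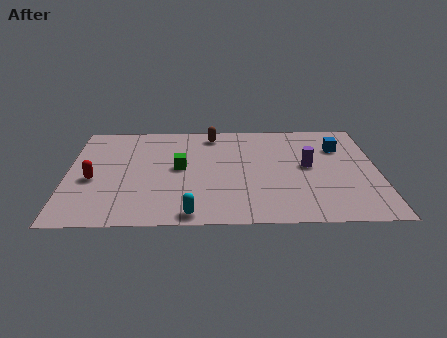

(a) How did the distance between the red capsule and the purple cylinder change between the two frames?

+1.0

The distance was about 8.2 in the first image and 9.2 in the second, so they moved 1.0 units further apart.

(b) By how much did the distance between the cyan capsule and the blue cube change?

+2.2

They were about 6.2 units apart before and 8.4 after — 2.2 units further apart.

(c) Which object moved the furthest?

the green cube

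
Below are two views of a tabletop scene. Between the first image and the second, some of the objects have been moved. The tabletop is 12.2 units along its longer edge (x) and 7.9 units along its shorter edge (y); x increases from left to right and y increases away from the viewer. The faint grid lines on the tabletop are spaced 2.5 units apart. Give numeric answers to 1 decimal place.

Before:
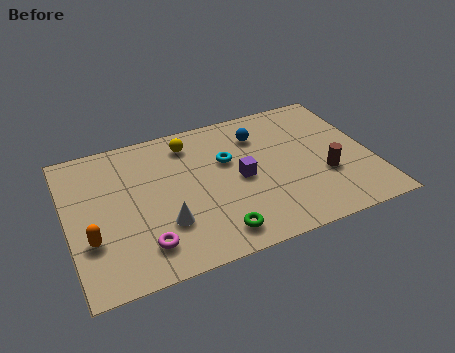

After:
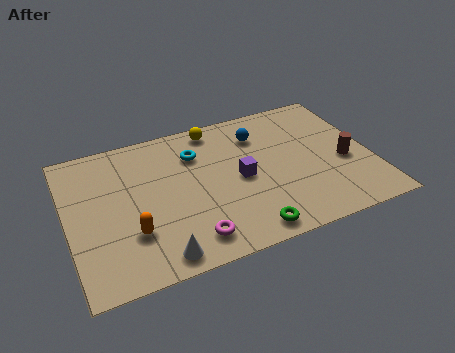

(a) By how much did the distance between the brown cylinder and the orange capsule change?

-0.7

The distance was about 9.4 in the first image and 8.7 in the second, so they moved 0.7 units closer together.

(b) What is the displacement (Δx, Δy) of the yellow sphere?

(1.1, 0.5)

From the two frames, the yellow sphere sits at roughly (5.1, 6.5) before and (6.2, 7.0) after.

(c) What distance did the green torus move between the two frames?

1.2

From (5.6, 1.2) to (6.8, 0.9), the green torus covered √(1.2² + 0.3²) ≈ 1.2 units.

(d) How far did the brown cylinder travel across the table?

1.0

From (10.2, 2.8) to (11.1, 3.3), the brown cylinder covered √(0.9² + 0.5²) ≈ 1.0 units.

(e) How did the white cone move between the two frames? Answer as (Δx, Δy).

(-0.4, -1.5)

The white cone was at about (3.7, 2.4) and moved to about (3.3, 0.9).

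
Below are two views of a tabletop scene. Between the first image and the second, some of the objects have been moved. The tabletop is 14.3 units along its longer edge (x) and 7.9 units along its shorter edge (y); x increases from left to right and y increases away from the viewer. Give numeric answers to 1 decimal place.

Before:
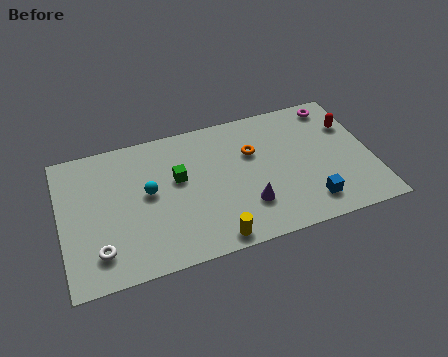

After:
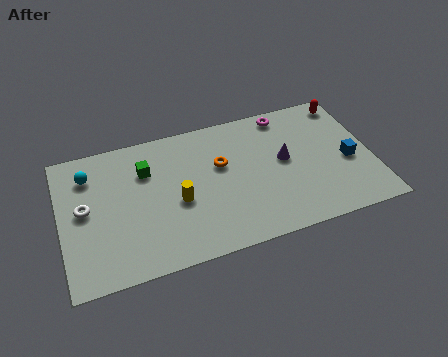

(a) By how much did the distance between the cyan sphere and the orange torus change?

+1.1

Before: roughly 5.0 units apart; after: 6.1. That's 1.1 units further apart.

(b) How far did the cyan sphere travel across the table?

3.2

From (4.0, 4.3) to (1.4, 6.1), the cyan sphere covered √(2.6² + 1.8²) ≈ 3.2 units.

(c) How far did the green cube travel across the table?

1.7

From (5.4, 4.7) to (4.0, 5.6), the green cube covered √(1.4² + 0.9²) ≈ 1.7 units.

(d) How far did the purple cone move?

2.8

From (8.4, 2.2) to (10.3, 4.3), the purple cone covered √(1.9² + 2.1²) ≈ 2.8 units.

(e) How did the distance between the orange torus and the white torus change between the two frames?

-1.8

They were about 8.1 units apart before and 6.3 after — 1.8 units closer together.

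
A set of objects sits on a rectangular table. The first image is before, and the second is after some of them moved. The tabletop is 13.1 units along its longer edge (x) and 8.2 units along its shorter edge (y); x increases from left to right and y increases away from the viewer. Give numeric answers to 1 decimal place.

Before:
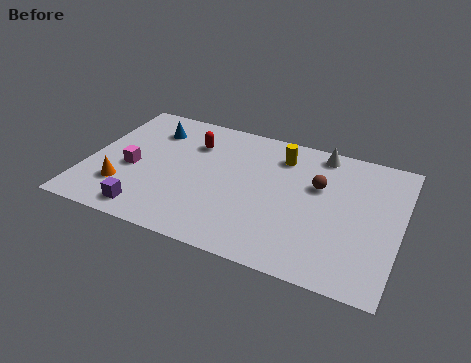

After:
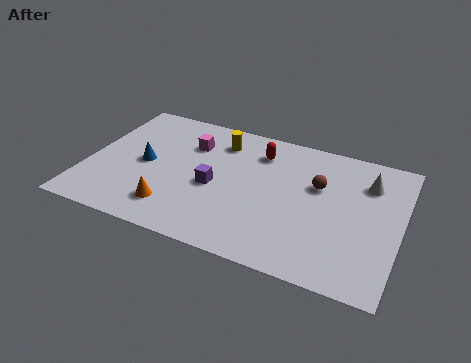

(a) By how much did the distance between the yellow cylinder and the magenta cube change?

-5.4

The distance was about 6.7 in the first image and 1.3 in the second, so they moved 5.4 units closer together.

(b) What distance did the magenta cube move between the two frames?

3.3

The magenta cube was near (1.9, 3.5) before and (4.1, 5.9) after, so it travelled √(2.2² + 2.4²) ≈ 3.3 units.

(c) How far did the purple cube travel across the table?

3.5

The purple cube was near (2.9, 1.1) before and (5.4, 3.6) after, so it travelled √(2.5² + 2.5²) ≈ 3.5 units.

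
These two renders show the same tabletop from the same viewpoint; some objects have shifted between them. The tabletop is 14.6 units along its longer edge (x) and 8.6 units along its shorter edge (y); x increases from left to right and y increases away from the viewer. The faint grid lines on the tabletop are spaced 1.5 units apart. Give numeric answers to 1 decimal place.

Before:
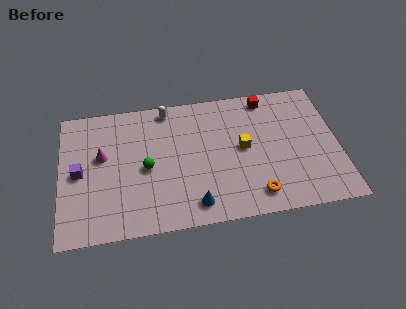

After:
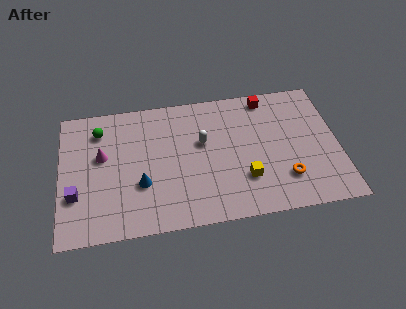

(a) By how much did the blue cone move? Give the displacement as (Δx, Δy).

(-2.7, 1.7)

The blue cone was at about (6.9, 1.3) and moved to about (4.2, 3.0).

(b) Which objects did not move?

the red cube and the magenta cone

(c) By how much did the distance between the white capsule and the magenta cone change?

+0.9

Before: roughly 4.4 units apart; after: 5.3. That's 0.9 units further apart.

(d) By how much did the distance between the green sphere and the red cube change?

+1.5

The distance was about 7.4 in the first image and 8.9 in the second, so they moved 1.5 units further apart.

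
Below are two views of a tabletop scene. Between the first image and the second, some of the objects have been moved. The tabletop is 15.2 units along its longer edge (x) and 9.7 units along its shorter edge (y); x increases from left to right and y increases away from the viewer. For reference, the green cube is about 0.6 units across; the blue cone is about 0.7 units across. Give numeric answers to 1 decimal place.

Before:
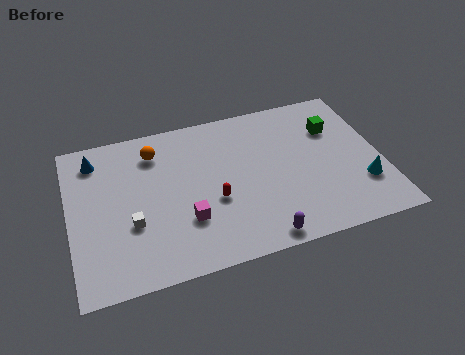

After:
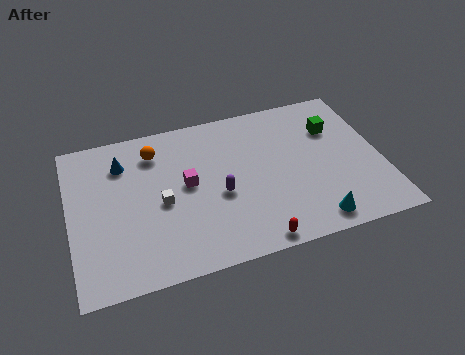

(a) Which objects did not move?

the green cube and the orange sphere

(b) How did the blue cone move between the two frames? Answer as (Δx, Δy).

(1.3, -0.6)

From the two frames, the blue cone sits at roughly (1.4, 8.0) before and (2.7, 7.4) after.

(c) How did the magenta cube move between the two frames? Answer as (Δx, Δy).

(0.2, 2.2)

The magenta cube started near (5.5, 3.0) and ended near (5.7, 5.2).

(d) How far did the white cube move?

1.7

From (2.9, 3.5) to (4.4, 4.4), the white cube covered √(1.5² + 0.9²) ≈ 1.7 units.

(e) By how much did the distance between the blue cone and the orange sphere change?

-1.3

Before: roughly 2.9 units apart; after: 1.6. That's 1.3 units closer together.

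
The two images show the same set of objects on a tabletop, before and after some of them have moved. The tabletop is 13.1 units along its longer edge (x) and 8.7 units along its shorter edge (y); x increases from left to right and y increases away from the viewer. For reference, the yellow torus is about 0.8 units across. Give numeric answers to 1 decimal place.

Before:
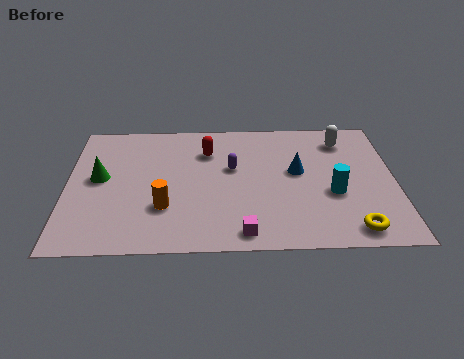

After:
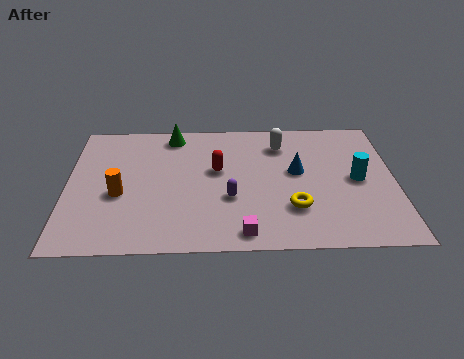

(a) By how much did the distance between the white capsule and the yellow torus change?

-1.6

The distance was about 5.9 in the first image and 4.3 in the second, so they moved 1.6 units closer together.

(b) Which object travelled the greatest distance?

the green cone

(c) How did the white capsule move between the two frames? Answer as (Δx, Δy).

(-2.5, -0.2)

From the two frames, the white capsule sits at roughly (11.1, 7.0) before and (8.6, 6.8) after.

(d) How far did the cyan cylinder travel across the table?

1.3

From (10.6, 3.4) to (11.6, 4.3), the cyan cylinder covered √(1.0² + 0.9²) ≈ 1.3 units.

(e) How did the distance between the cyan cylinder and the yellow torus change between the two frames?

+0.8

Before: roughly 2.4 units apart; after: 3.2. That's 0.8 units further apart.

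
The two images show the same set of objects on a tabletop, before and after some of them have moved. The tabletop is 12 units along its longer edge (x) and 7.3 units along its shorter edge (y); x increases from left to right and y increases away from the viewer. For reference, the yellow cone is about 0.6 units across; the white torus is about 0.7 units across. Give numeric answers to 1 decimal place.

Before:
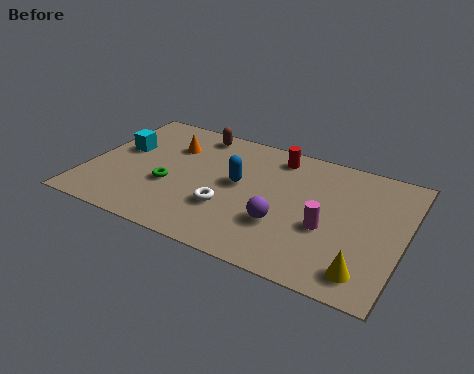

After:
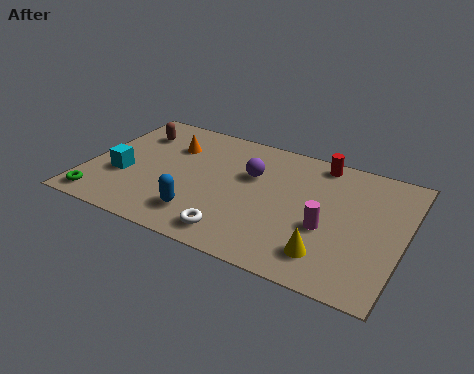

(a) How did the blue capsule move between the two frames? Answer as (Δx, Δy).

(-1.1, -2.4)

The blue capsule started near (5.7, 4.0) and ended near (4.6, 1.6).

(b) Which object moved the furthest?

the green torus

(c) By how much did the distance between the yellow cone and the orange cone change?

-1.4

The distance was about 8.9 in the first image and 7.5 in the second, so they moved 1.4 units closer together.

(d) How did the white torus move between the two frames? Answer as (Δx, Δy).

(0.5, -1.3)

The white torus was at about (5.5, 2.4) and moved to about (6.0, 1.1).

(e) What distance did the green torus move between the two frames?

3.1

The green torus was near (3.2, 2.8) before and (0.8, 0.9) after, so it travelled √(2.4² + 1.9²) ≈ 3.1 units.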